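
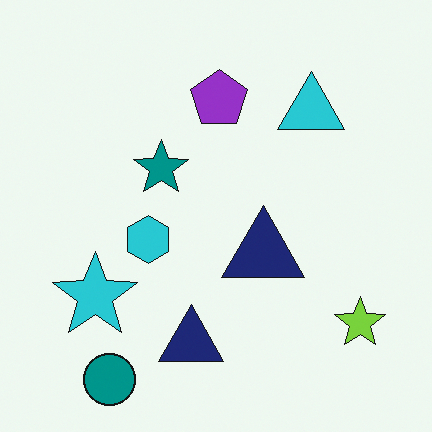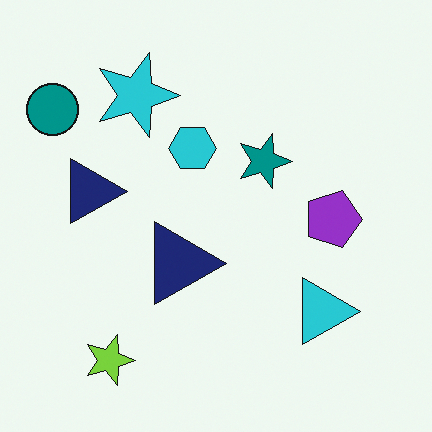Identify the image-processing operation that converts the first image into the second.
The image was rotated 90° clockwise.

The teal circle sits in the bottom-left of the first image and the top-left of the second — consistent with a whole-image 90° clockwise rotation.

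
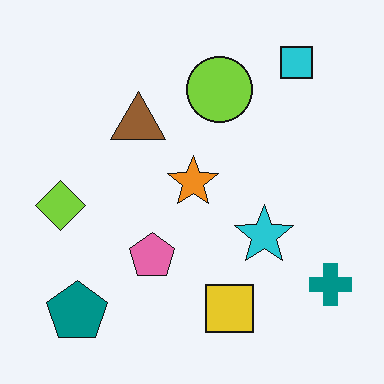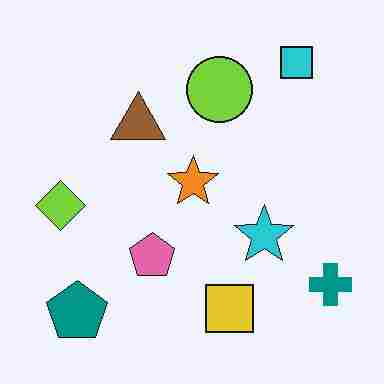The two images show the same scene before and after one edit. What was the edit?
The image was heavily JPEG-compressed with obvious blocking artifacts.

Blocky 8×8 compression artifacts appear around shape edges and the flat background shows ringing — characteristic JPEG degradation.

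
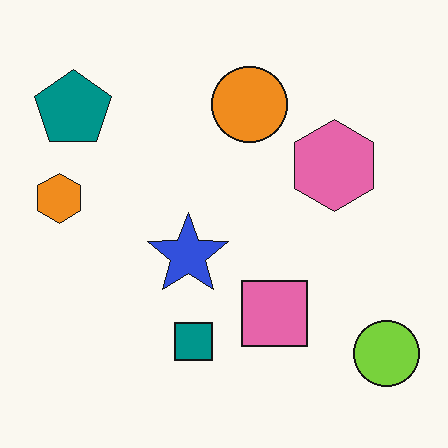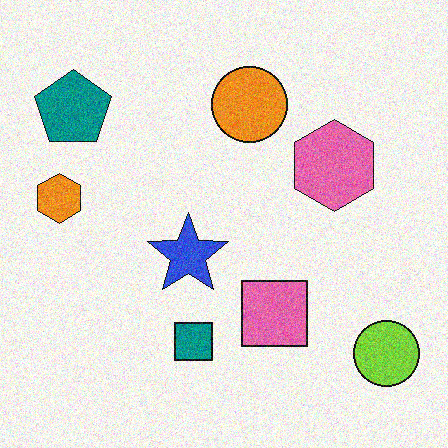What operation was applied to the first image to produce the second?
This is the original image degraded with visible gaussian noise.

Random speckle covers the whole image, including the flat background.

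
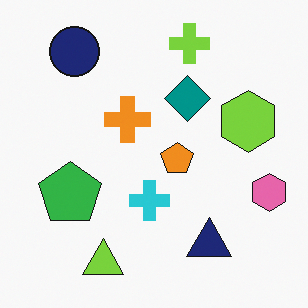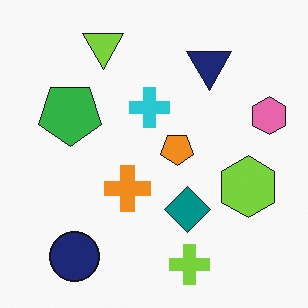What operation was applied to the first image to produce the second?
The transformation is: flipped vertically (top ↔ bottom).

The lime cross is in the top of the first image and the bottom of the second — shapes on opposite sides of the horizontal midline have swapped in a mirror flip.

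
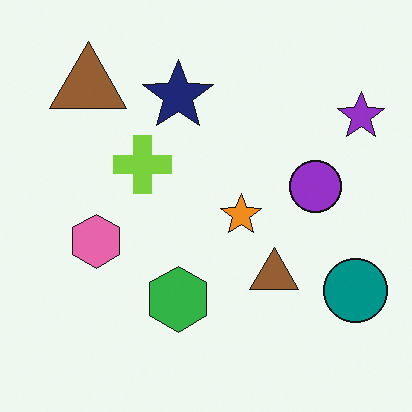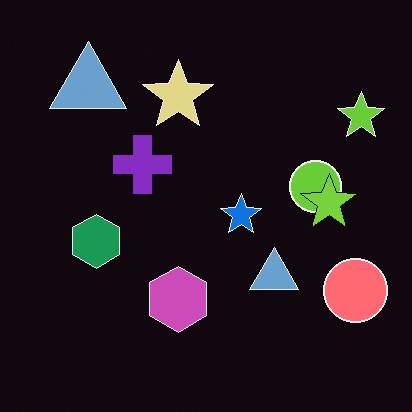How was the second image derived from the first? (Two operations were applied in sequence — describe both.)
This is the original image color-inverted (negative), then overlaid with an additional lime star.

The light background has become dark and every shape's color is its complement — a photographic negative. A lime star appears in the second image that is absent from the first.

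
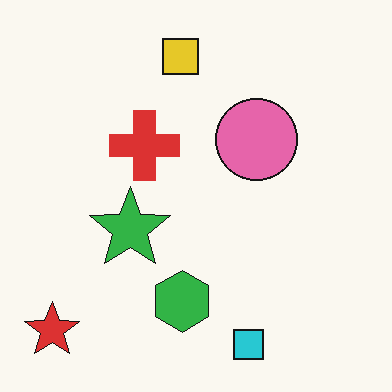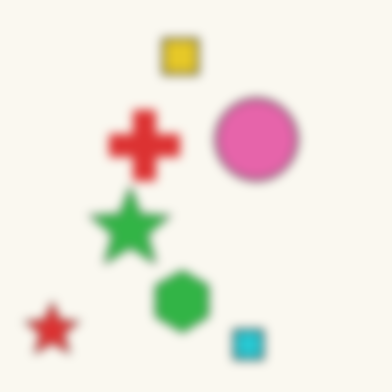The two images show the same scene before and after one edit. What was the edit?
Strongly gaussian-blurred.

Shape edges and outlines are uniformly softened across the whole image.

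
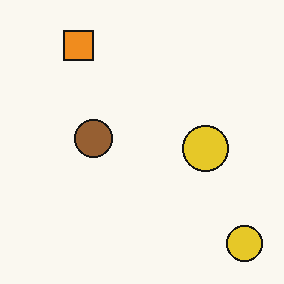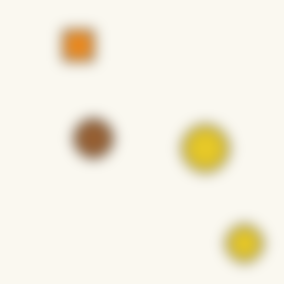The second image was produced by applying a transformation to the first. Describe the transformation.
The transformation is: heavily blurred.

Shape edges and outlines are uniformly softened across the whole image.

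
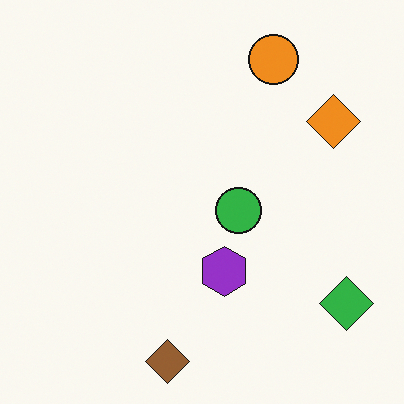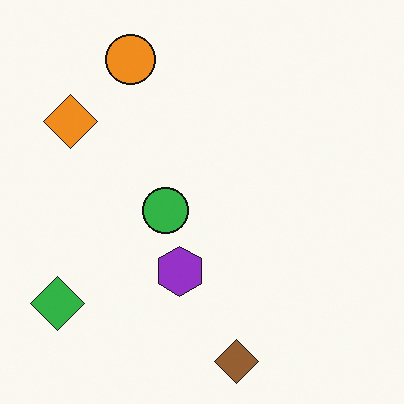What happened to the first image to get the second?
The transformation is: flipped horizontally (left ↔ right).

The green diamond is in the bottom-right of the first image and the bottom-left of the second — shapes on opposite sides of the vertical midline have swapped in a mirror flip.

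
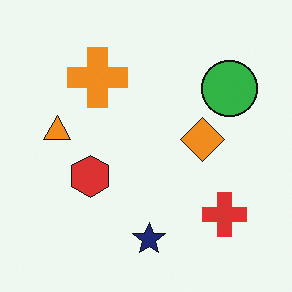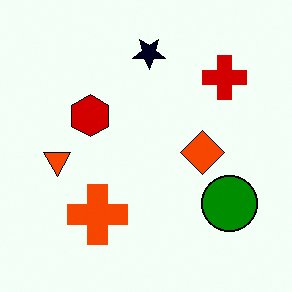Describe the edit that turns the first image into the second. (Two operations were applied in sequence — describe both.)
It was flipped vertically (top ↔ bottom), then boosted in contrast.

The navy star is in the bottom of the first image and the top of the second — shapes on opposite sides of the horizontal midline have swapped in a mirror flip. Tones are pushed away from mid-grey across the whole image — a global contrast change.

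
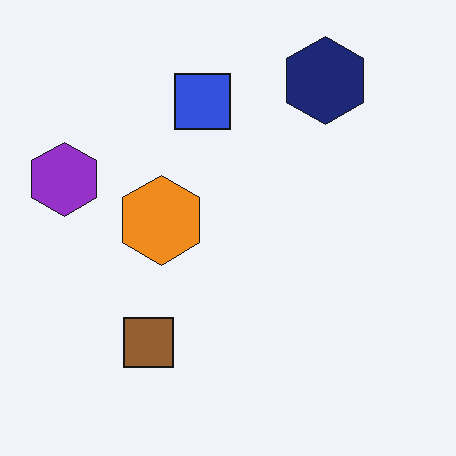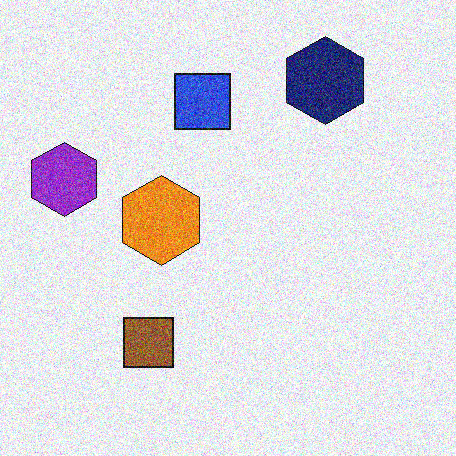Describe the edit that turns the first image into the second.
This is the original image degraded with strong gaussian noise.

Random speckle covers the whole image, including the flat background.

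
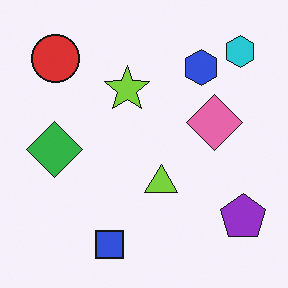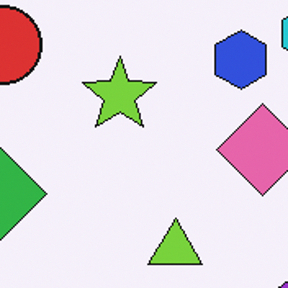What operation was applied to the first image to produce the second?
The second image is the first cropped tightly and scaled back up.

The visible shapes are larger and the field of view is narrower; shapes near the original edges may be partly or wholly outside the frame — a crop-and-rescale.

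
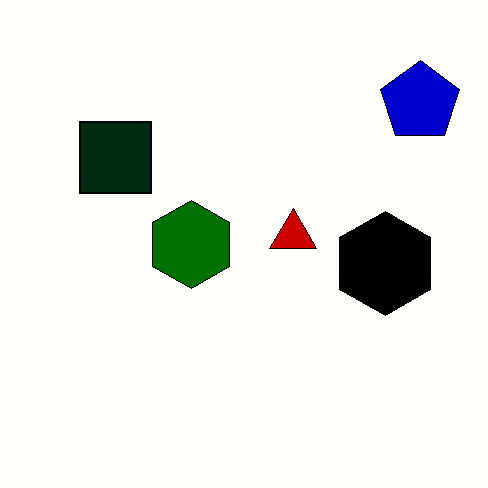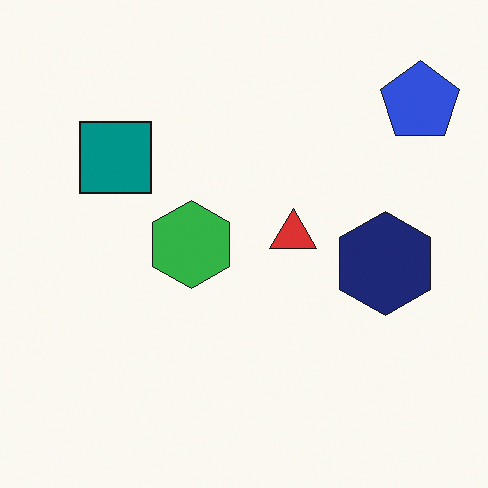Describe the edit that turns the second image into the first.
The image was given much higher contrast.

Tones are pushed away from mid-grey across the whole image — a global contrast change.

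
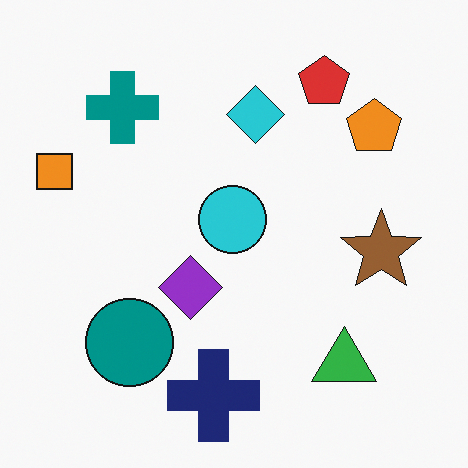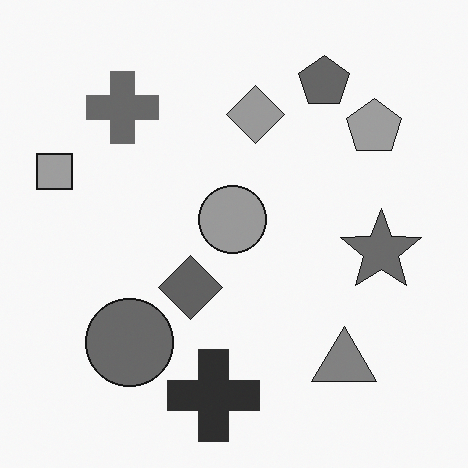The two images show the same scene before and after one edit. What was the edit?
The image was converted to grayscale.

All color is removed — every shape is now a shade of grey.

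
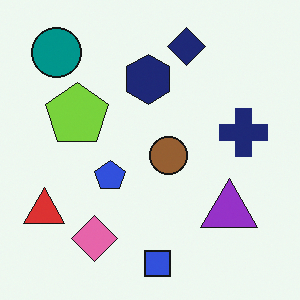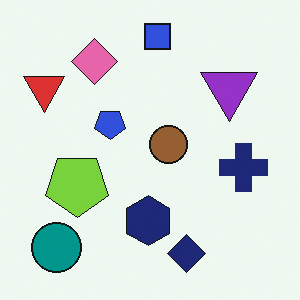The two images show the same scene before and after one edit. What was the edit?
The image was flipped vertically (top ↔ bottom).

The blue square is in the bottom of the first image and the top of the second — shapes on opposite sides of the horizontal midline have swapped in a mirror flip.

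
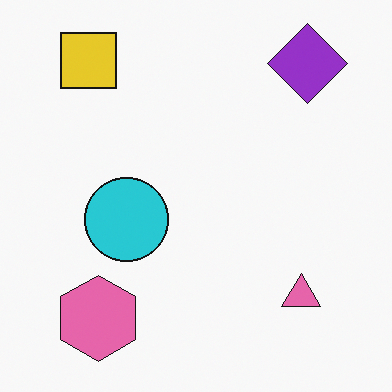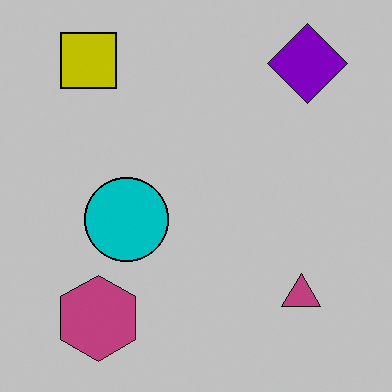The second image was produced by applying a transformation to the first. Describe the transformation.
The transformation is: aggressively posterized.

Each flat color has snapped to a coarser quantized level — most visibly, the near-white background has dropped to a flat grey.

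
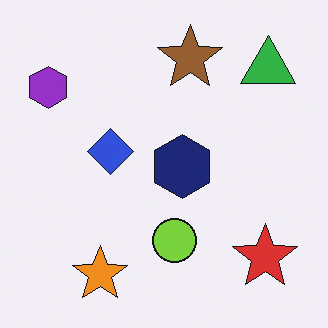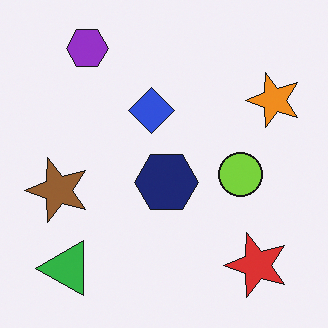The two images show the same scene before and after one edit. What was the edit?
It was transposed (reflected across the top-left ↔ bottom-right diagonal).

Shapes have swapped their row and column positions — what was in the top-right is now in the bottom-left — a diagonal reflection.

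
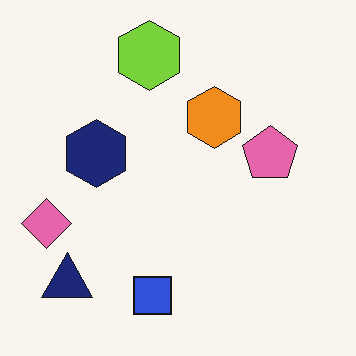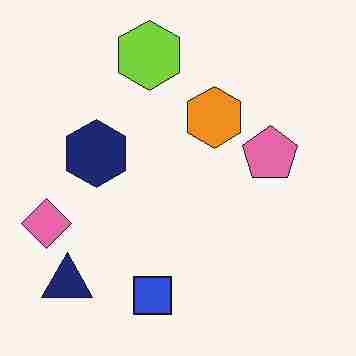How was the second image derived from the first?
It was heavily JPEG-compressed with obvious blocking artifacts.

Blocky 8×8 compression artifacts appear around shape edges and the flat background shows ringing — characteristic JPEG degradation.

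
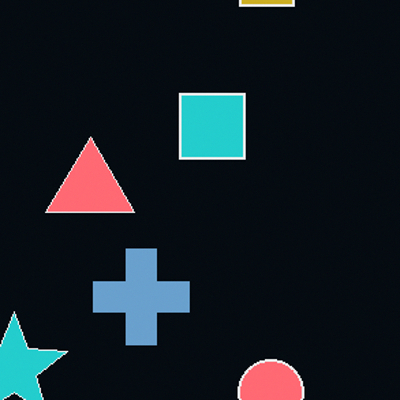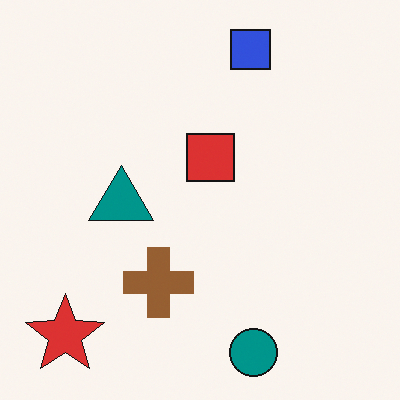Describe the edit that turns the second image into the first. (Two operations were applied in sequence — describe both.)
The transformation is: color-inverted (negative), then cropped to a modestly smaller region and rescaled.

The light background has become dark and every shape's color is its complement — a photographic negative. The visible shapes are larger and the field of view is narrower; shapes near the original edges may be partly or wholly outside the frame — a crop-and-rescale.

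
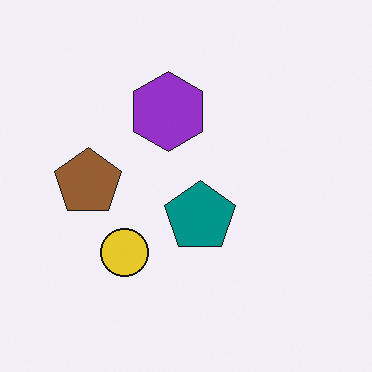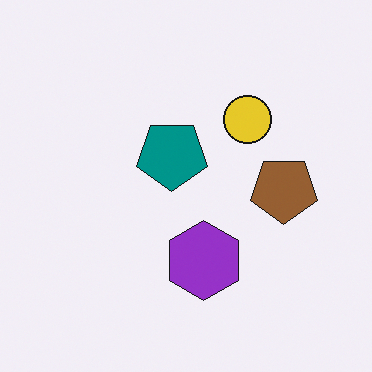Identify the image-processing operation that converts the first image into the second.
It was rotated 180°.

The brown pentagon sits in the left of the first image and the right of the second — consistent with a whole-image 180° rotation.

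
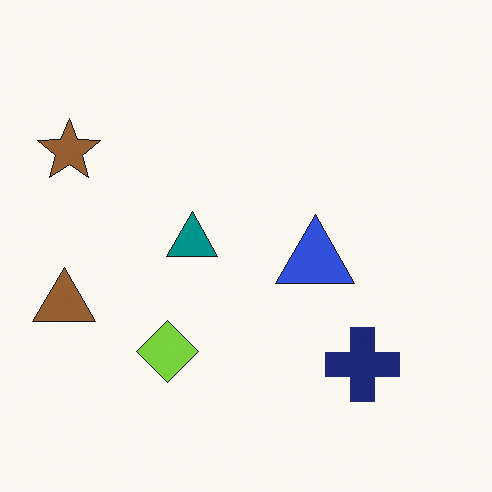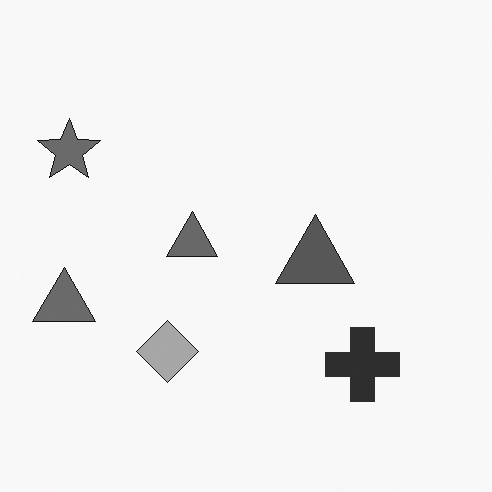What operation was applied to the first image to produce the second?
The image was converted to grayscale.

All color is removed — every shape is now a shade of grey.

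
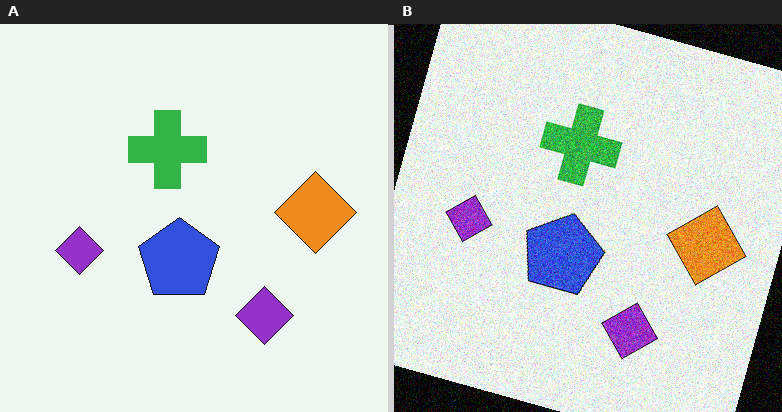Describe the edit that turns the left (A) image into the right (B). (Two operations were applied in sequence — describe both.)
The image was rotated clockwise by a clearly visible amount, then degraded with moderate additive noise.

Every shape is tilted by the same angle and the image corners show triangular fill wedges — a whole-image rotation by a non-right angle. Random speckle covers the whole image, including the flat background.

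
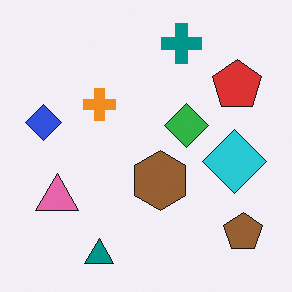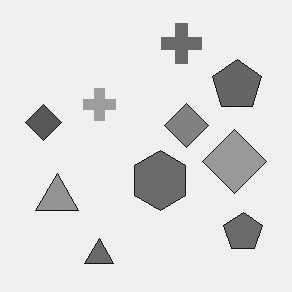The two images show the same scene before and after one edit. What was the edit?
The transformation is: converted to grayscale.

All color is removed — every shape is now a shade of grey.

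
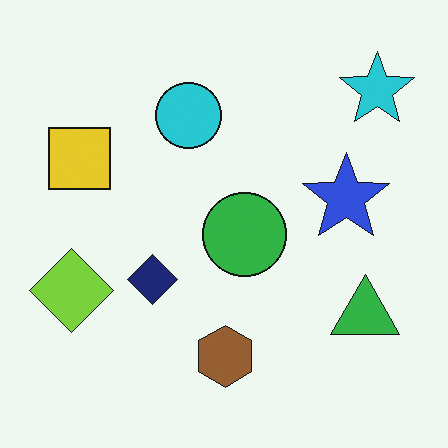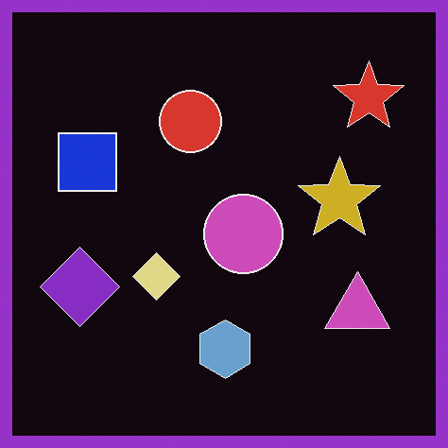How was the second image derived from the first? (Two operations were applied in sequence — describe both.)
The transformation is: color-inverted (negative), then framed with a purple border.

The light background has become dark and every shape's color is its complement — a photographic negative. A solid purple frame runs around the edge of the second image, with the content slightly shrunk inside it.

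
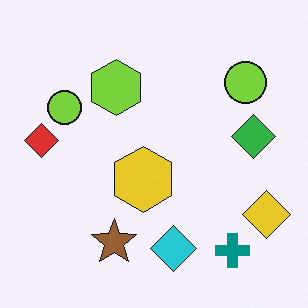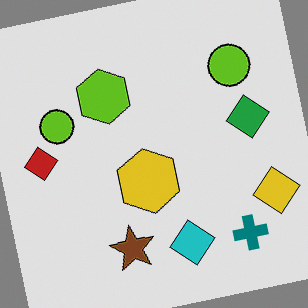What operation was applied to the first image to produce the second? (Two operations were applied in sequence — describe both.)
Rotated counter-clockwise by a slight angle, then moderately posterized.

Every shape is tilted by the same angle and the image corners show triangular fill wedges — a whole-image rotation by a non-right angle. Each flat color has snapped to a coarser quantized level — most visibly, the near-white background has dropped to a flat grey.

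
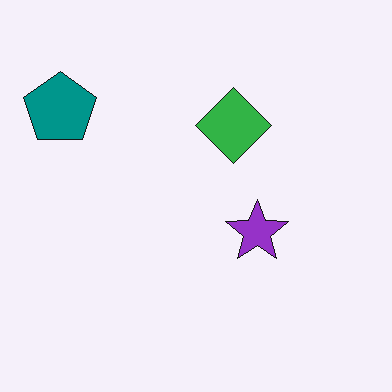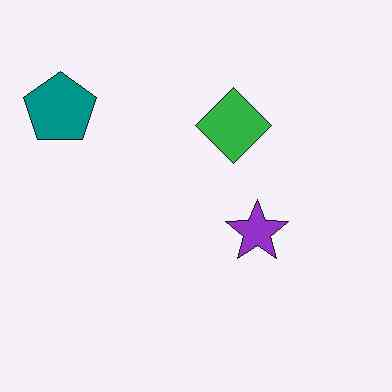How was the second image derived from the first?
It was given moderate JPEG compression.

Blocky 8×8 compression artifacts appear around shape edges and the flat background shows ringing — characteristic JPEG degradation.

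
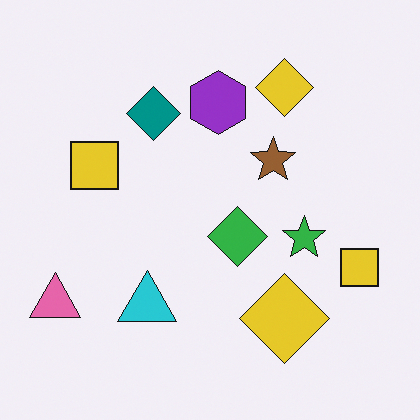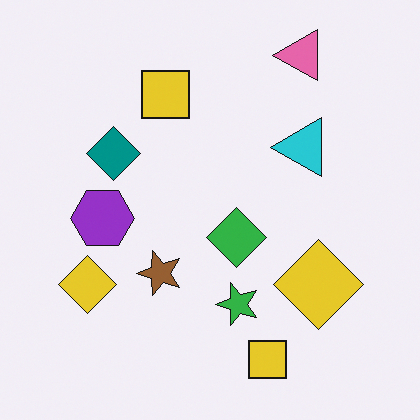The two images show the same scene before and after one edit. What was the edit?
Transposed (reflected across the top-left ↔ bottom-right diagonal).

Shapes have swapped their row and column positions — what was in the top-right is now in the bottom-left — a diagonal reflection.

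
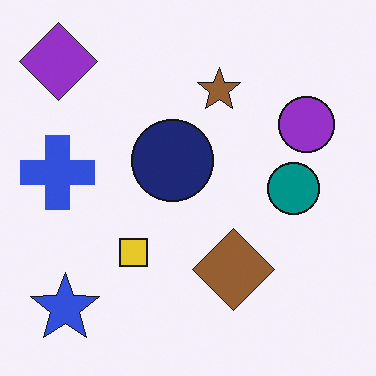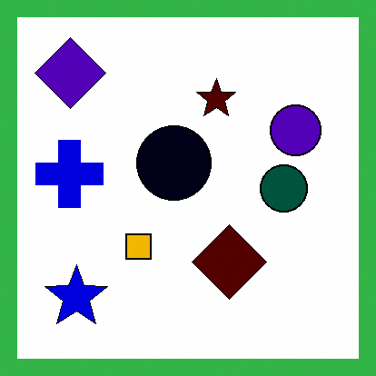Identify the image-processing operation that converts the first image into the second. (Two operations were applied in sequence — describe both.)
Given much higher contrast, then framed with a green border.

Tones are pushed away from mid-grey across the whole image — a global contrast change. A solid green frame runs around the edge of the second image, with the content slightly shrunk inside it.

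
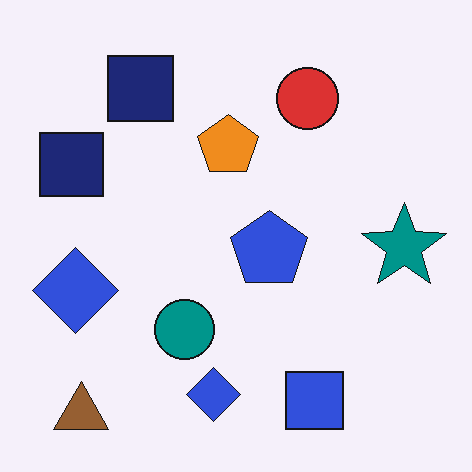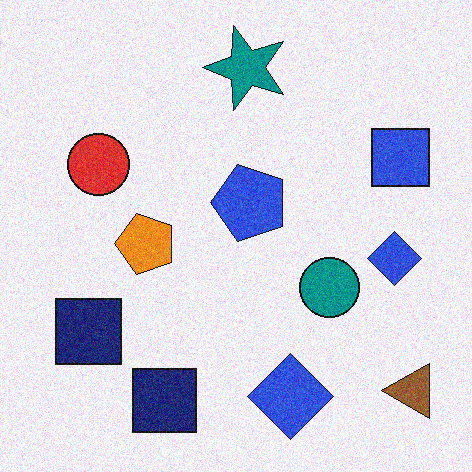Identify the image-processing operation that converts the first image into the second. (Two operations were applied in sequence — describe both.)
The transformation is: degraded with visible gaussian noise, then rotated 90° counter-clockwise.

Random speckle covers the whole image, including the flat background. The brown triangle sits in the bottom-left of the first image and the bottom-right of the second — consistent with a whole-image 90° counter-clockwise rotation.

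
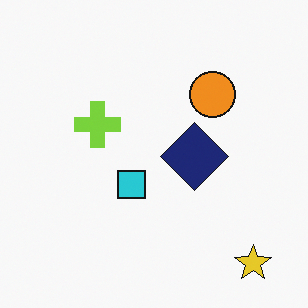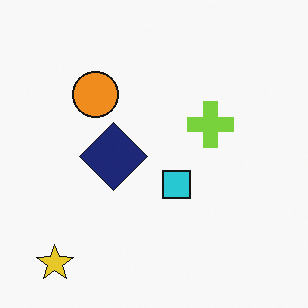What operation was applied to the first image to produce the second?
Flipped horizontally (left ↔ right).

The yellow star is in the bottom-right of the first image and the bottom-left of the second — shapes on opposite sides of the vertical midline have swapped in a mirror flip.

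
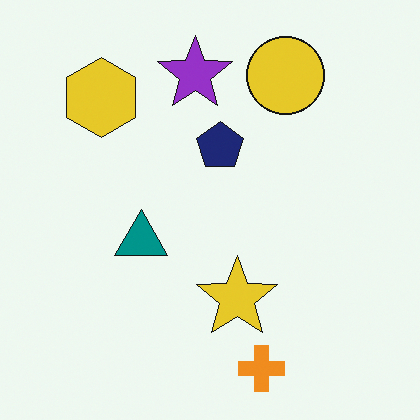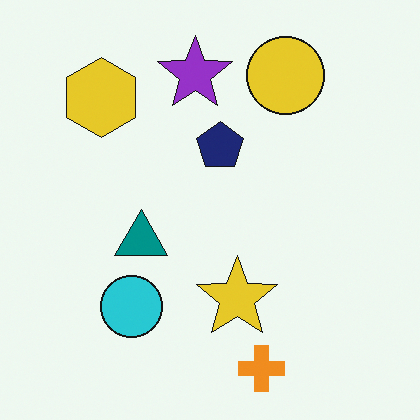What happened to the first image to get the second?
It was overlaid with an additional cyan circle.

A cyan circle appears in the second image that is absent from the first.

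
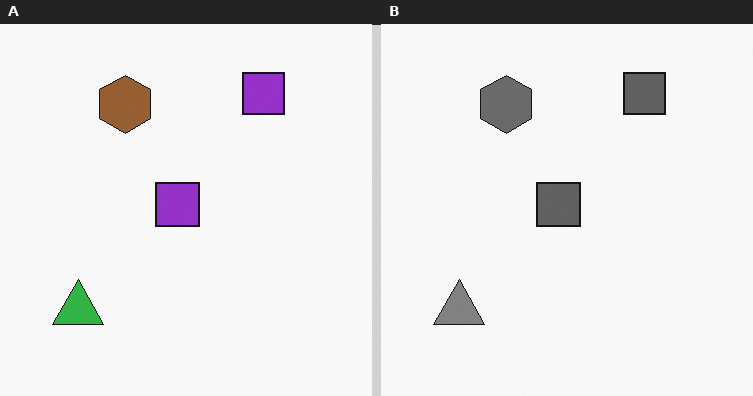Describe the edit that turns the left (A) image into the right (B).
This is the original image converted to grayscale.

All color is removed — every shape is now a shade of grey.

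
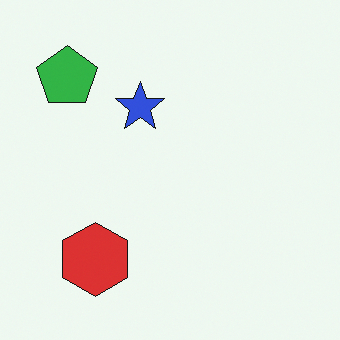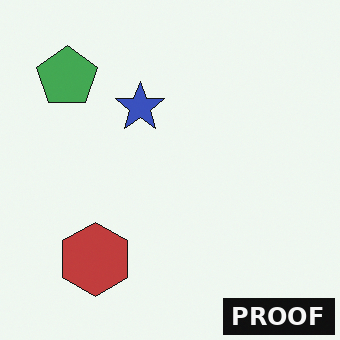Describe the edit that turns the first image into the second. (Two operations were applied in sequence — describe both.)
It was slightly desaturated, then watermarked with the text "PROOF" in the lower-right corner.

All colors are more muted and greyish — a global saturation change. A dark label reading "PROOF" appears in the lower-right corner.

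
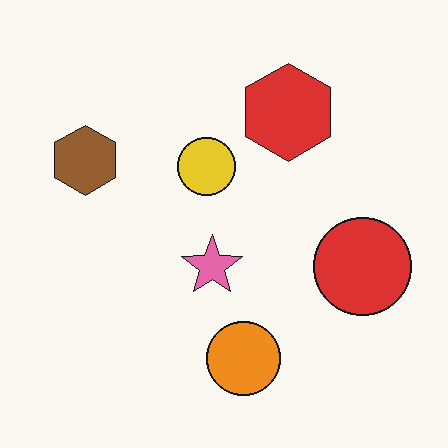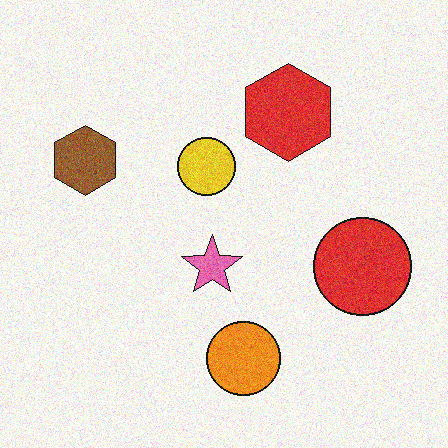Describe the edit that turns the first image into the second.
Degraded with visible gaussian noise.

Random speckle covers the whole image, including the flat background.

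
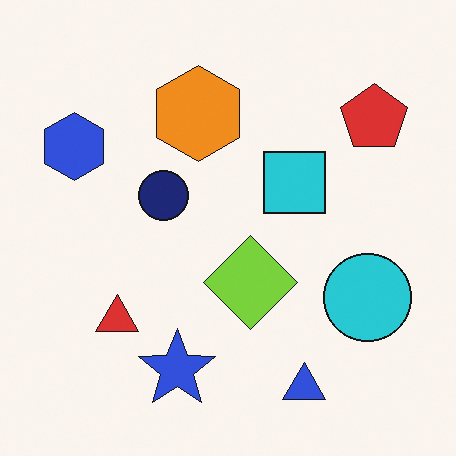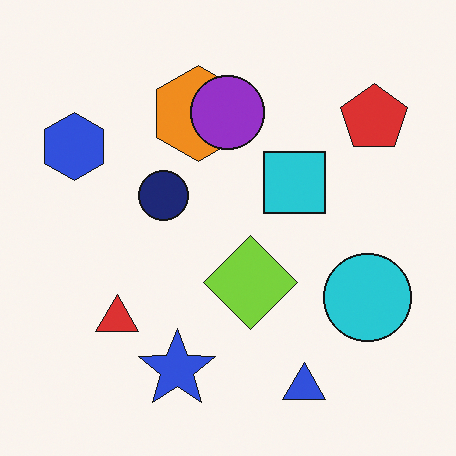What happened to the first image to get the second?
This is the original image overlaid with an additional purple circle.

A purple circle appears in the second image that is absent from the first.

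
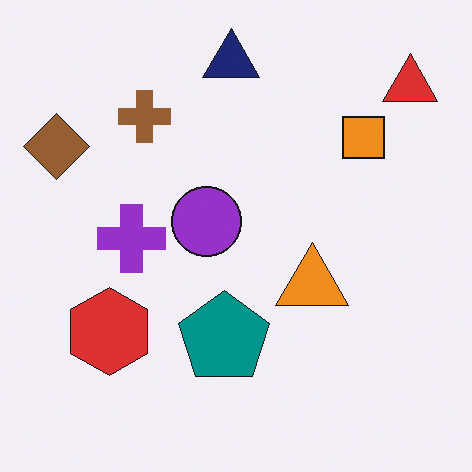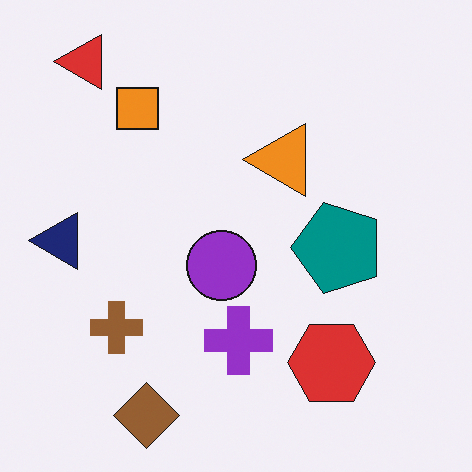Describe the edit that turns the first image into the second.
The second image is the first rotated 90° counter-clockwise.

The red triangle sits in the top-right of the first image and the top-left of the second — consistent with a whole-image 90° counter-clockwise rotation.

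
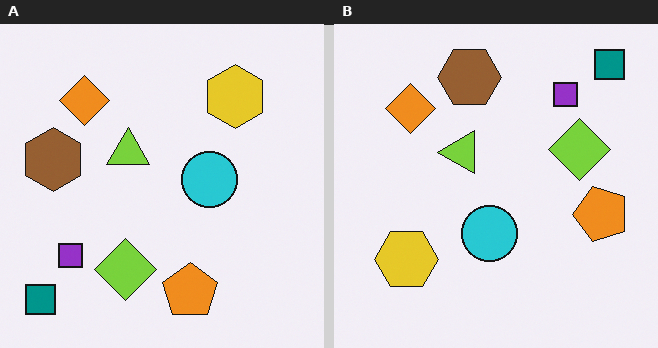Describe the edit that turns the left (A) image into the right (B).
It was transposed (reflected across the top-left ↔ bottom-right diagonal).

Shapes have swapped their row and column positions — what was in the top-right is now in the bottom-left — a diagonal reflection.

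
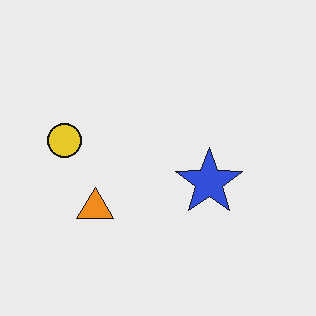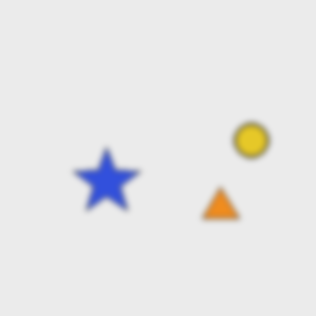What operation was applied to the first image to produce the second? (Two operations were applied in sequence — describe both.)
It was moderately blurred, then flipped horizontally (left ↔ right).

Shape edges and outlines are uniformly softened across the whole image. The yellow circle is in the left of the first image and the right of the second — shapes on opposite sides of the vertical midline have swapped in a mirror flip.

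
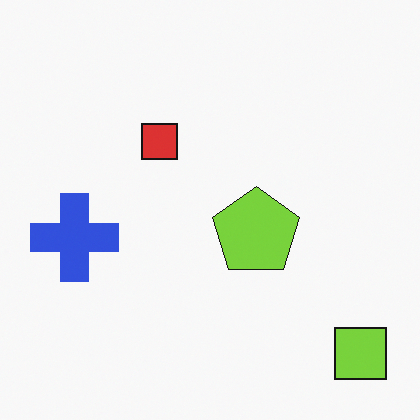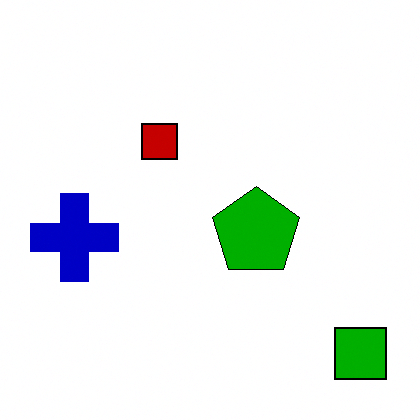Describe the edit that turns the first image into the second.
Boosted in contrast.

Tones are pushed away from mid-grey across the whole image — a global contrast change.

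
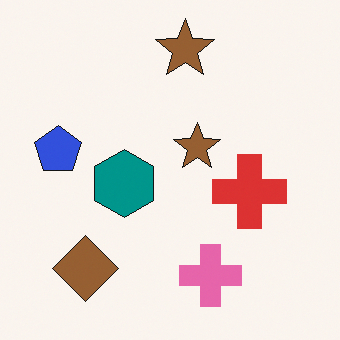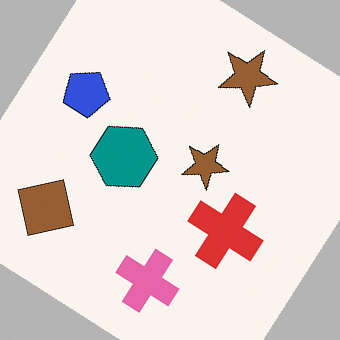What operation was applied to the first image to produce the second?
The second image is the first rotated clockwise by a large amount — several tens of degrees.

Every shape is tilted by the same angle and the image corners show triangular fill wedges — a whole-image rotation by a non-right angle.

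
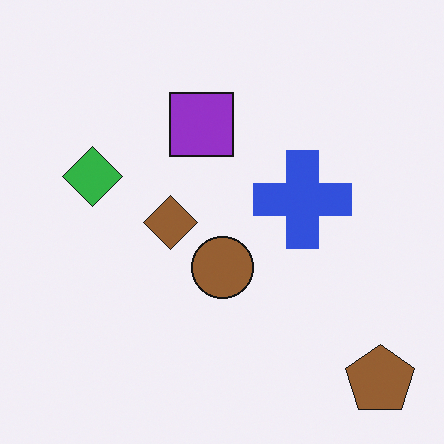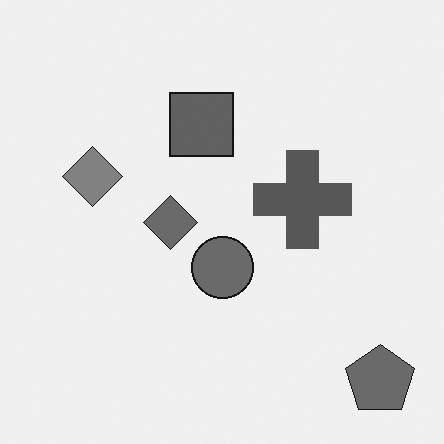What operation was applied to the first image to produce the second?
Converted to grayscale.

All color is removed — every shape is now a shade of grey.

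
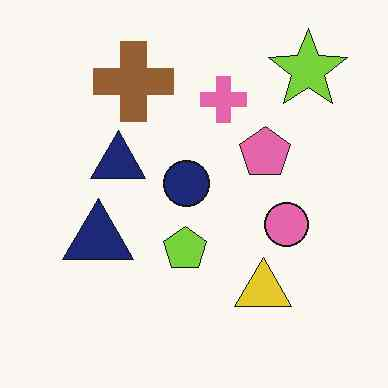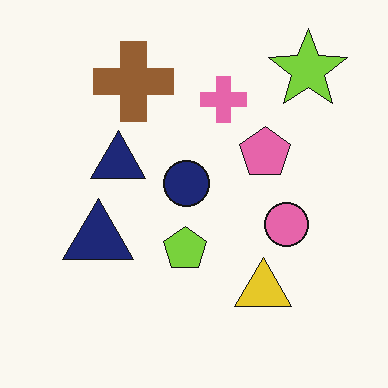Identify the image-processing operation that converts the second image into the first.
The transformation is: given moderate JPEG compression.

Blocky 8×8 compression artifacts appear around shape edges and the flat background shows ringing — characteristic JPEG degradation.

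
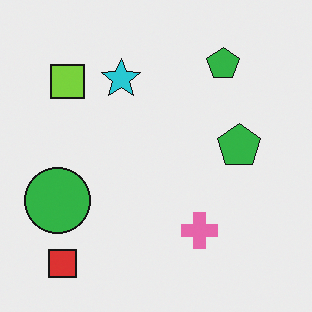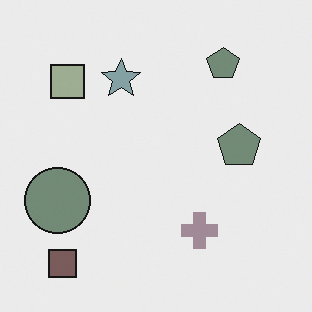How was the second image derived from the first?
The second image is the first made much more muted (saturation change).

All colors are more muted and greyish — a global saturation change.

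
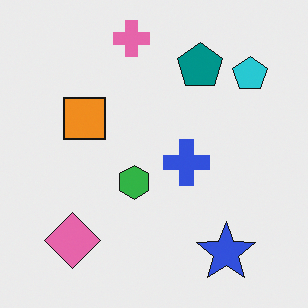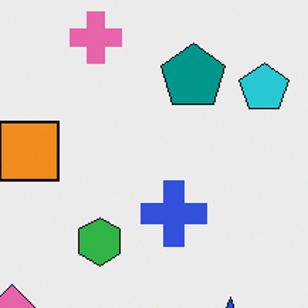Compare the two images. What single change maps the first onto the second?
The second image is the first cropped to a modestly smaller region and rescaled.

The visible shapes are larger and the field of view is narrower; shapes near the original edges may be partly or wholly outside the frame — a crop-and-rescale.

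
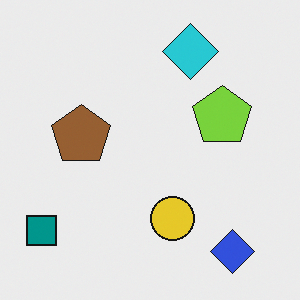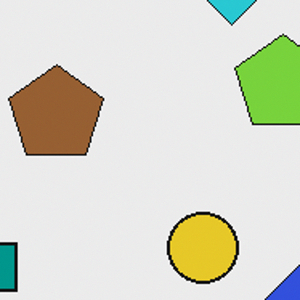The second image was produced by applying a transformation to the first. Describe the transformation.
The transformation is: cropped slightly and scaled back up.

The visible shapes are larger and the field of view is narrower; shapes near the original edges may be partly or wholly outside the frame — a crop-and-rescale.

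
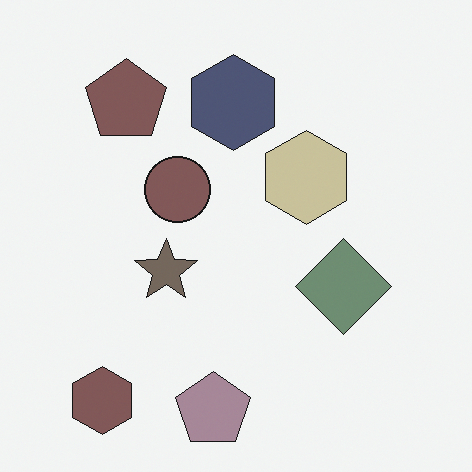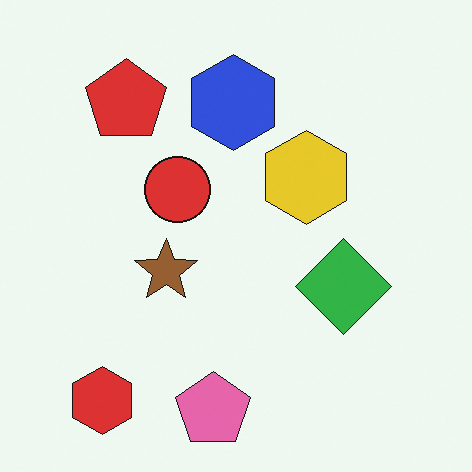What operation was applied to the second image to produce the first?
This is the original image heavily desaturated.

All colors are more muted and greyish — a global saturation change.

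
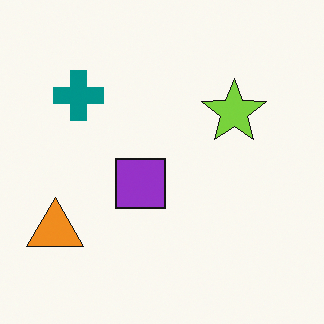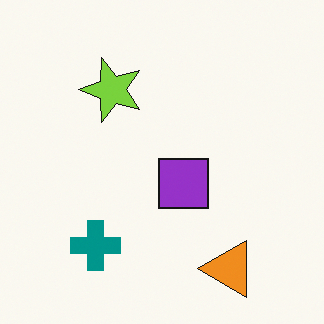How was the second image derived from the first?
Rotated 90° counter-clockwise.

The orange triangle sits in the bottom-left of the first image and the bottom-right of the second — consistent with a whole-image 90° counter-clockwise rotation.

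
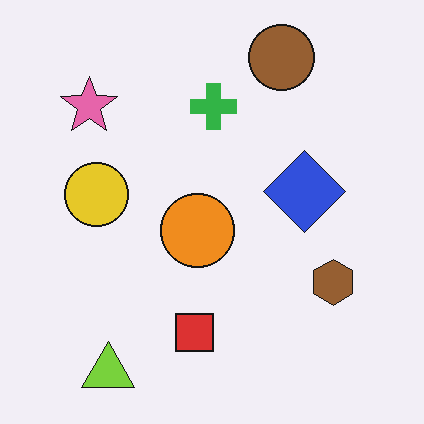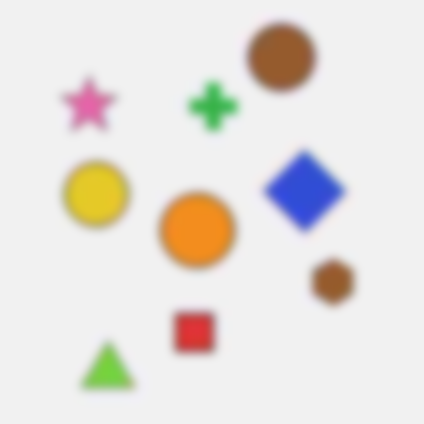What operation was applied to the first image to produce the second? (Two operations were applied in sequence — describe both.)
This is the original image degraded with heavy JPEG compression, then noticeably gaussian-blurred.

Blocky 8×8 compression artifacts appear around shape edges and the flat background shows ringing — characteristic JPEG degradation. Shape edges and outlines are uniformly softened across the whole image.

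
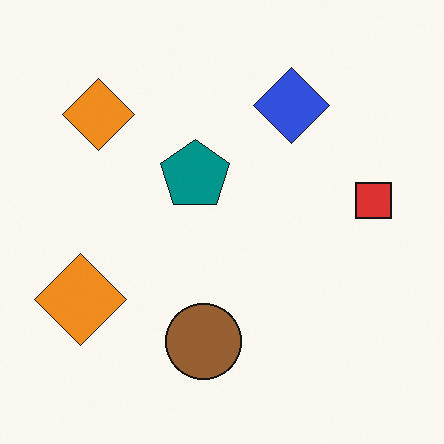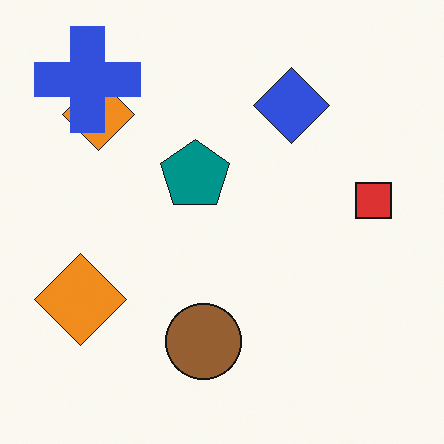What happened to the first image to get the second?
It was overlaid with an additional blue cross.

A blue cross appears in the second image that is absent from the first.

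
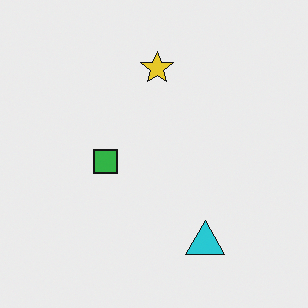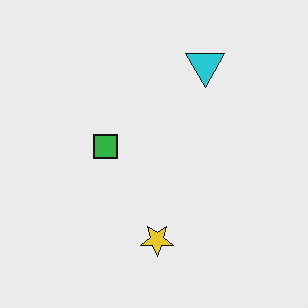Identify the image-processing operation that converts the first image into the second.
Flipped vertically (top ↔ bottom).

The cyan triangle is in the bottom of the first image and the top of the second — shapes on opposite sides of the horizontal midline have swapped in a mirror flip.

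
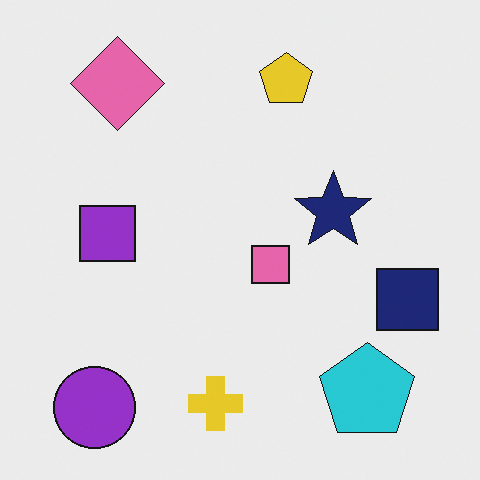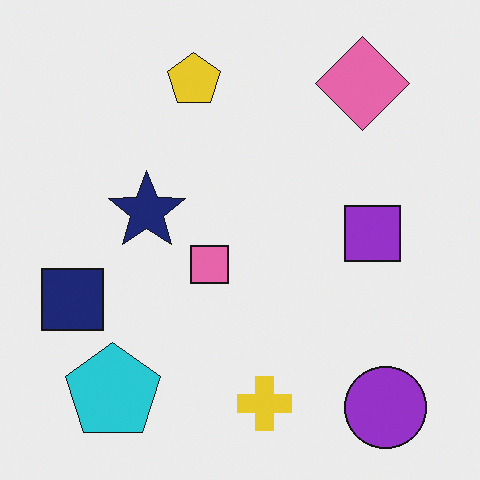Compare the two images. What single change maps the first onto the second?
Flipped horizontally (left ↔ right).

The navy square is in the right of the first image and the left of the second — shapes on opposite sides of the vertical midline have swapped in a mirror flip.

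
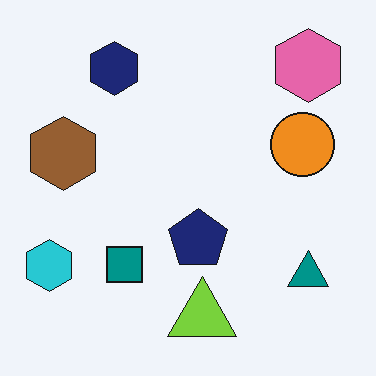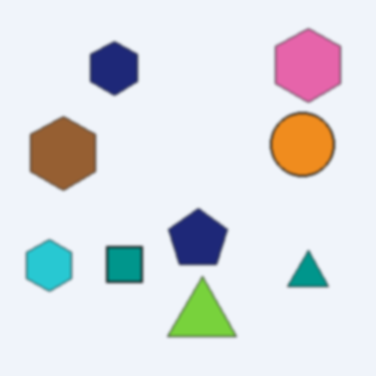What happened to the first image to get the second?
Slightly softened.

Shape edges and outlines are uniformly softened across the whole image.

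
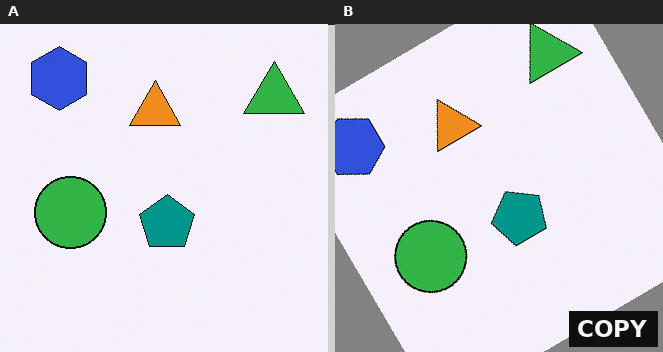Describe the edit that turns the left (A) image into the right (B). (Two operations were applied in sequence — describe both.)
This is the original image rotated counter-clockwise by a large amount — several tens of degrees, then watermarked with the text "COPY" in the lower-right corner.

Every shape is tilted by the same angle and the image corners show triangular fill wedges — a whole-image rotation by a non-right angle. A dark label reading "COPY" appears in the lower-right corner.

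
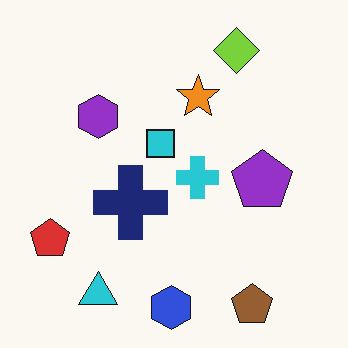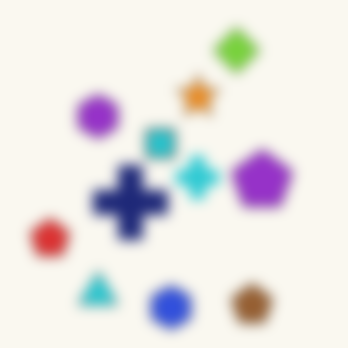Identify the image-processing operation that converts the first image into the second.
The second image is the first strongly gaussian-blurred.

Shape edges and outlines are uniformly softened across the whole image.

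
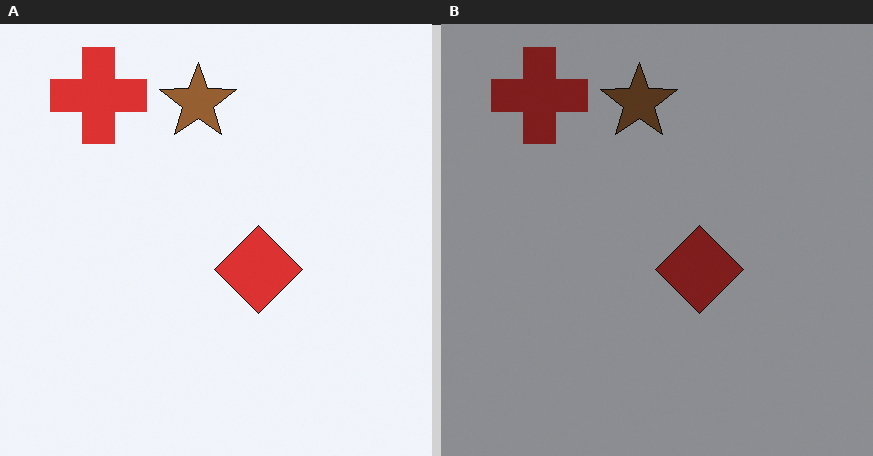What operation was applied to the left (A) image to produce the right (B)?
This is the original image noticeably darkened.

Every pixel — background and shapes alike — is uniformly darkened.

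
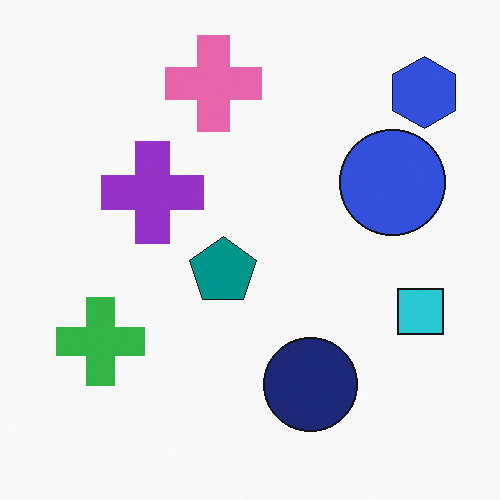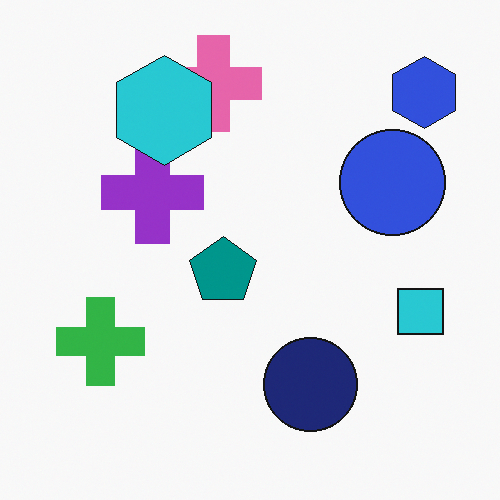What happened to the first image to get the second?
Overlaid with an additional cyan hexagon.

A cyan hexagon appears in the second image that is absent from the first.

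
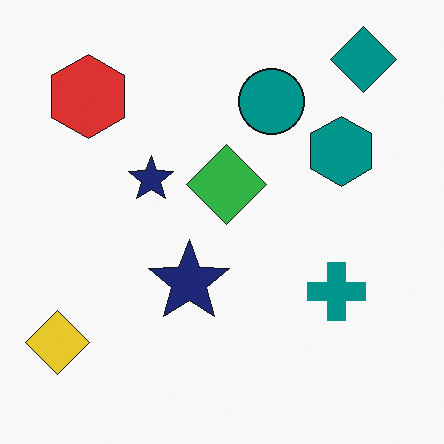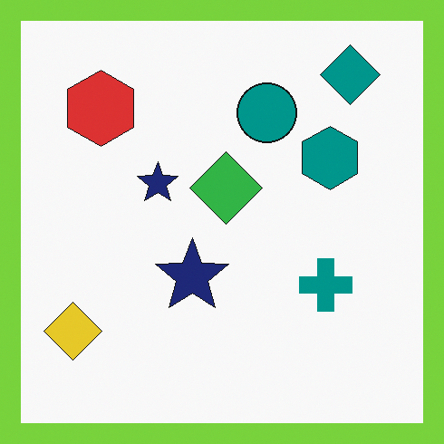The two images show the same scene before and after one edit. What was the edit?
It was framed with a lime border.

A solid lime frame runs around the edge of the second image, with the content slightly shrunk inside it.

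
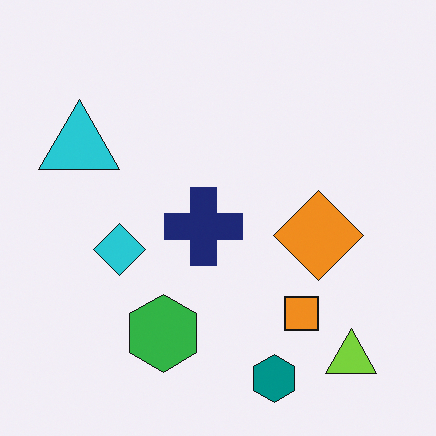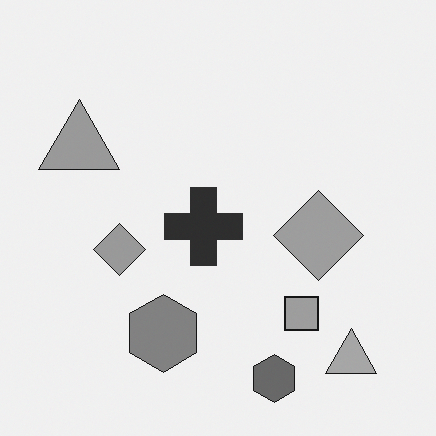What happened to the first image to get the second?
The second image is the first converted to grayscale.

All color is removed — every shape is now a shade of grey.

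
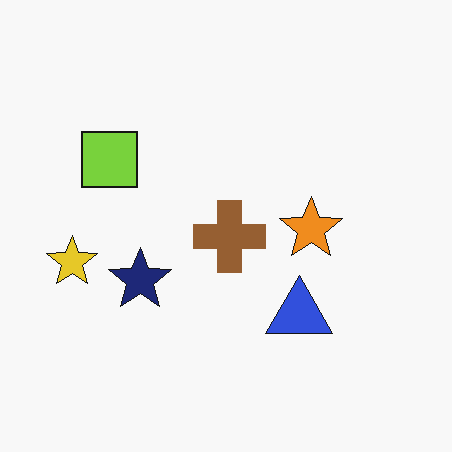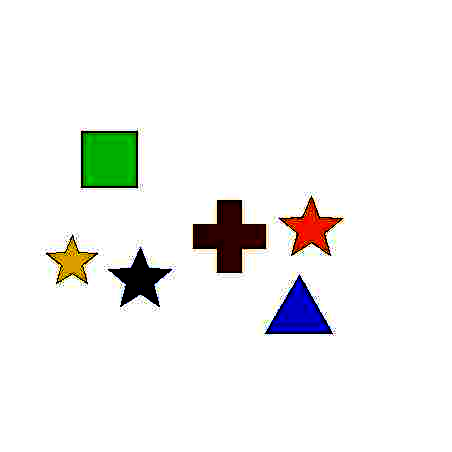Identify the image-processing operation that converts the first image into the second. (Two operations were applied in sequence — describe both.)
The transformation is: degraded with heavy JPEG compression, then given much higher contrast.

Blocky 8×8 compression artifacts appear around shape edges and the flat background shows ringing — characteristic JPEG degradation. Tones are pushed away from mid-grey across the whole image — a global contrast change.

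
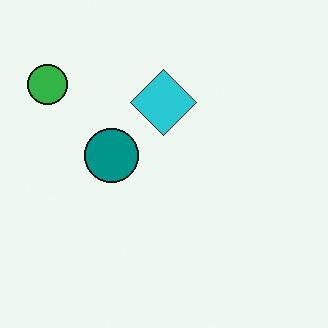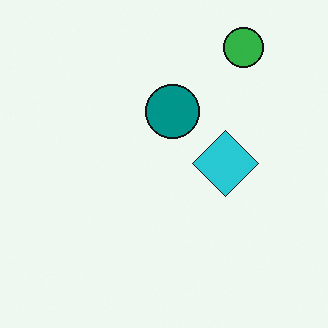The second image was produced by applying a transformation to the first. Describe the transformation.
This is the original image rotated 90° clockwise.

The green circle sits in the top-left of the first image and the top-right of the second — consistent with a whole-image 90° clockwise rotation.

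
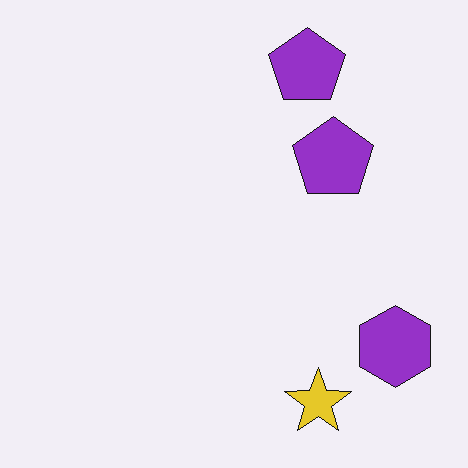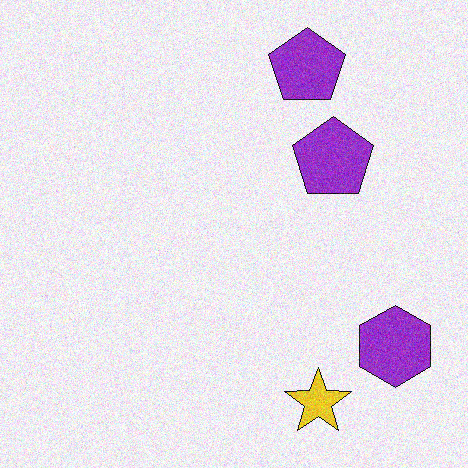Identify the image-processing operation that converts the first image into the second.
This is the original image degraded with moderate additive noise.

Random speckle covers the whole image, including the flat background.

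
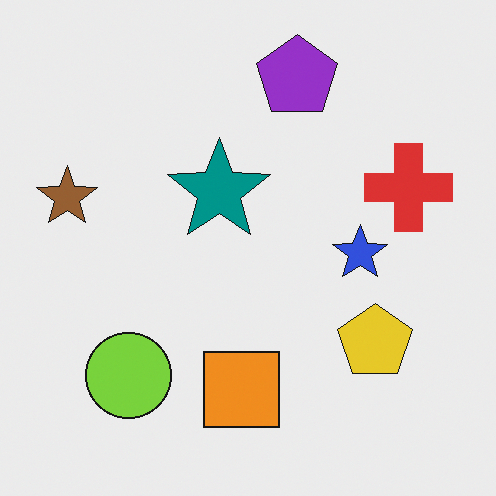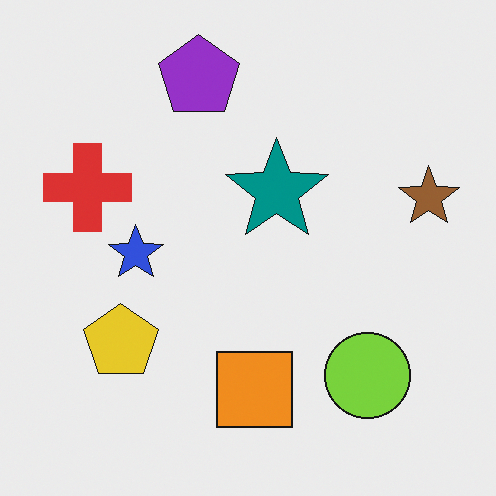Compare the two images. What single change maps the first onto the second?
It was flipped horizontally (left ↔ right).

The brown star is in the left of the first image and the right of the second — shapes on opposite sides of the vertical midline have swapped in a mirror flip.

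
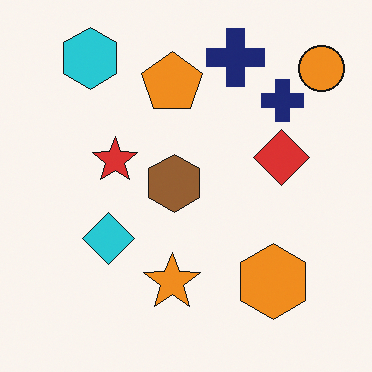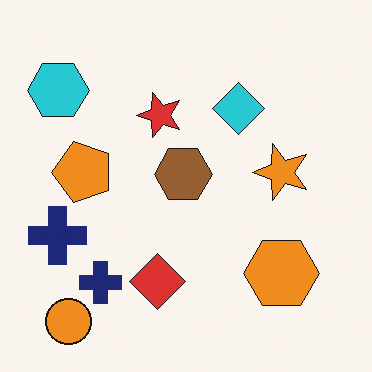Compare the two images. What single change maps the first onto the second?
This is the original image transposed (reflected across the top-left ↔ bottom-right diagonal).

Shapes have swapped their row and column positions — what was in the top-right is now in the bottom-left — a diagonal reflection.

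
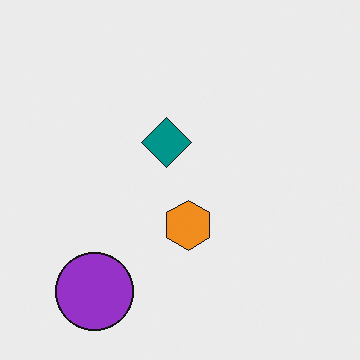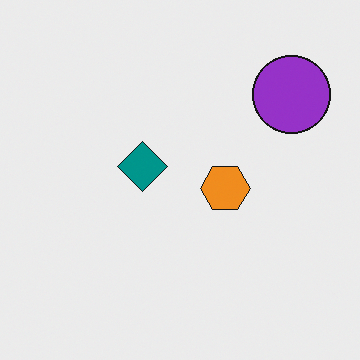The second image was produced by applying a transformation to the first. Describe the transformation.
The transformation is: transposed (reflected across the top-left ↔ bottom-right diagonal).

Shapes have swapped their row and column positions — what was in the top-right is now in the bottom-left — a diagonal reflection.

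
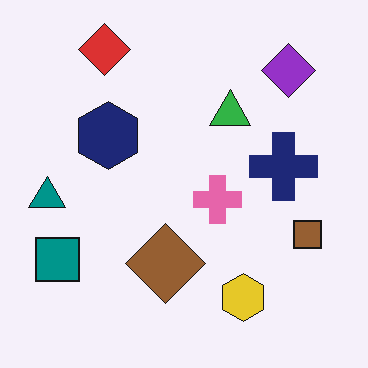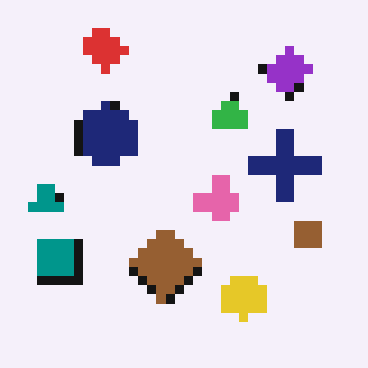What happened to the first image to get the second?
The transformation is: heavily pixelated into large blocks.

Shapes are reduced to large square blocks; fine edges and outlines are lost — a downscale-then-upscale (mosaic) effect.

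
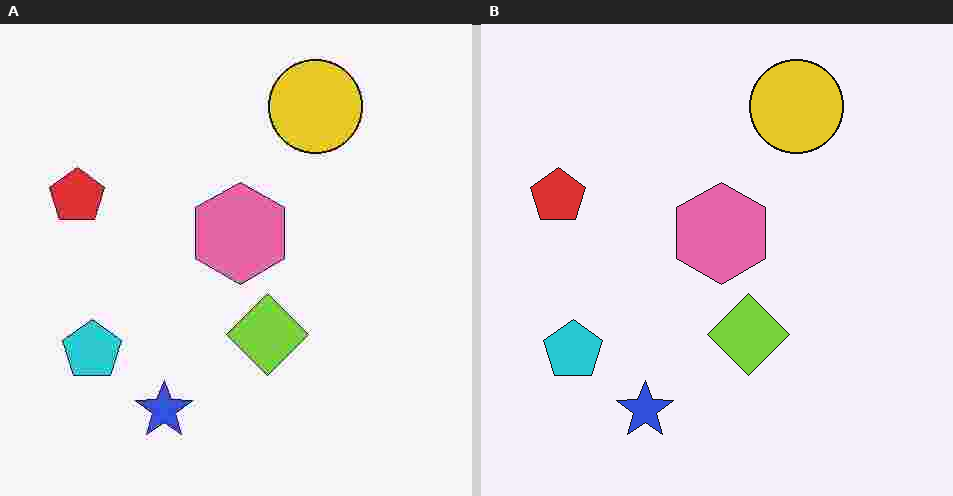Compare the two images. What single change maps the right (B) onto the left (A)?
The transformation is: heavily JPEG-compressed with obvious blocking artifacts.

Blocky 8×8 compression artifacts appear around shape edges and the flat background shows ringing — characteristic JPEG degradation.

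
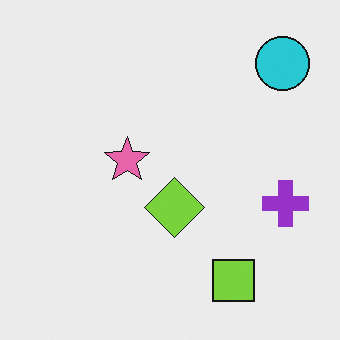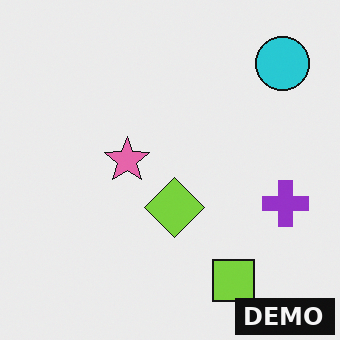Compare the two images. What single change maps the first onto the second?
It was watermarked with the text "DEMO" in the lower-right corner.

A dark label reading "DEMO" appears in the lower-right corner.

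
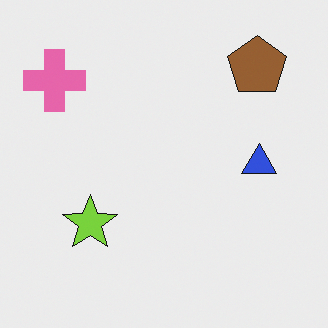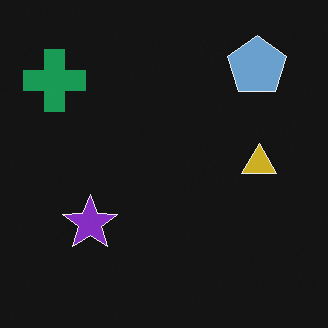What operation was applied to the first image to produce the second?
Color-inverted (negative).

The light background has become dark and every shape's color is its complement — a photographic negative.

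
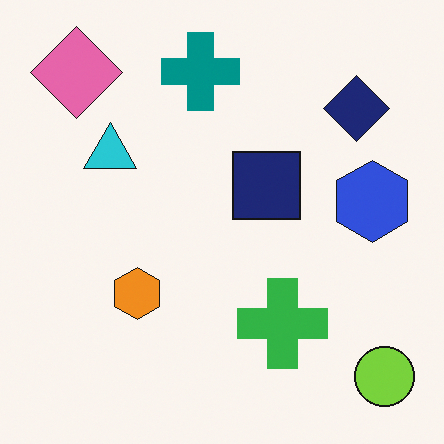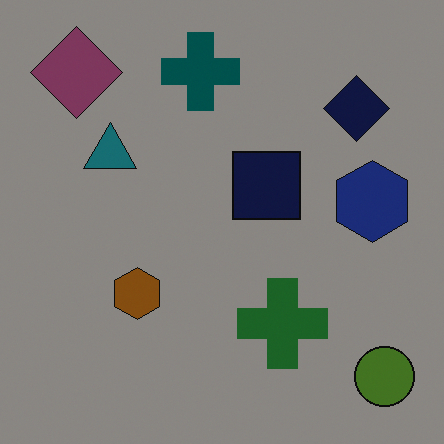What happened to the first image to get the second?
The transformation is: noticeably darkened.

Every pixel — background and shapes alike — is uniformly darkened.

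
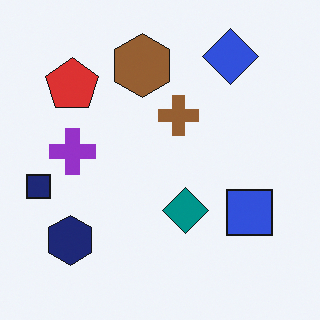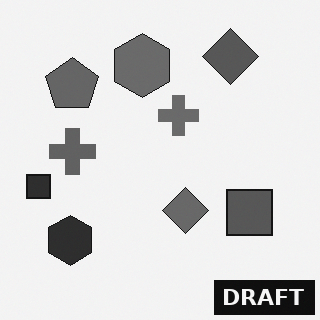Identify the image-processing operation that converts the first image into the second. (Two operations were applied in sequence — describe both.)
The transformation is: converted to grayscale, then watermarked with the text "DRAFT" in the lower-right corner.

All color is removed — every shape is now a shade of grey. A dark label reading "DRAFT" appears in the lower-right corner.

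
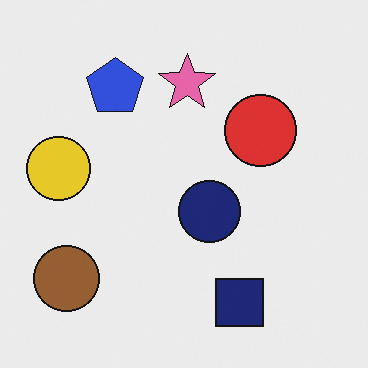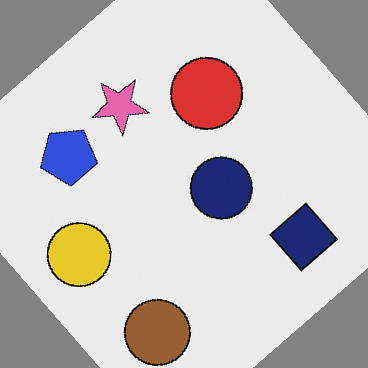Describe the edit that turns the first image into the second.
It was rotated counter-clockwise by a large amount — several tens of degrees.

Every shape is tilted by the same angle and the image corners show triangular fill wedges — a whole-image rotation by a non-right angle.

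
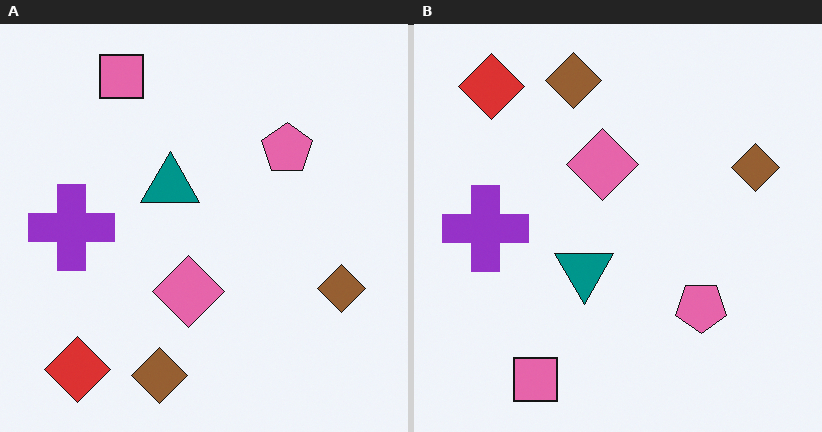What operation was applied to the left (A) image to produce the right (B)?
The image was flipped vertically (top ↔ bottom).

The pink square is in the top-left of the left (A) image and the bottom-left of the right (B) — shapes on opposite sides of the horizontal midline have swapped in a mirror flip.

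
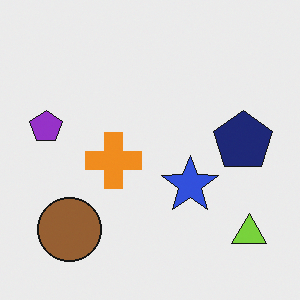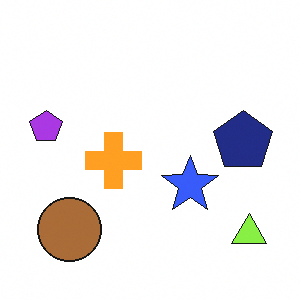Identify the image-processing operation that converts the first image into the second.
The transformation is: slightly brightened.

Every pixel — background and shapes alike — is uniformly brightened.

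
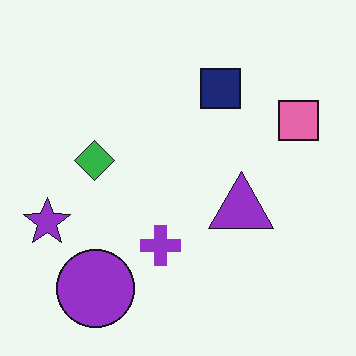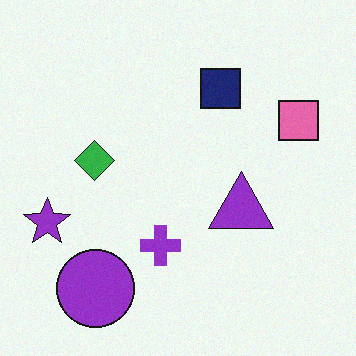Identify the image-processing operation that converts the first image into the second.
The image was degraded with light additive noise.

Random speckle covers the whole image, including the flat background.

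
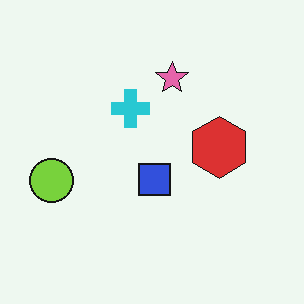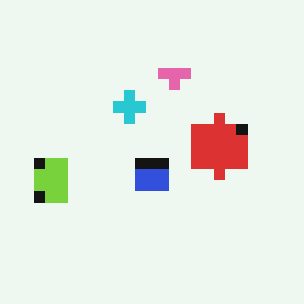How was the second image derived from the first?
Coarsely pixelated.

Shapes are reduced to large square blocks; fine edges and outlines are lost — a downscale-then-upscale (mosaic) effect.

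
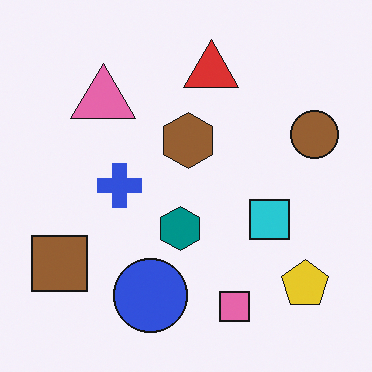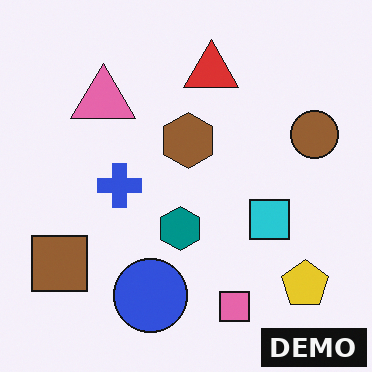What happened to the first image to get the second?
The second image is the first watermarked with the text "DEMO" in the lower-right corner.

A dark label reading "DEMO" appears in the lower-right corner.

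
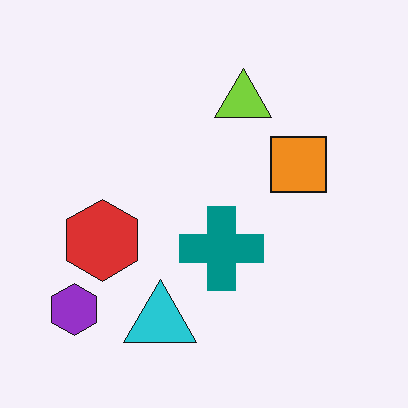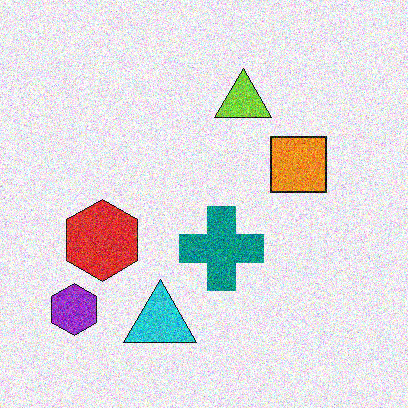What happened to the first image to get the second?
It was degraded with strong gaussian noise.

Random speckle covers the whole image, including the flat background.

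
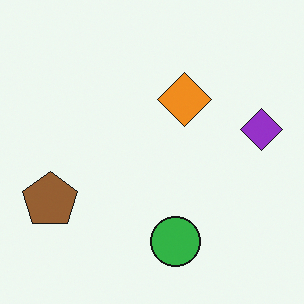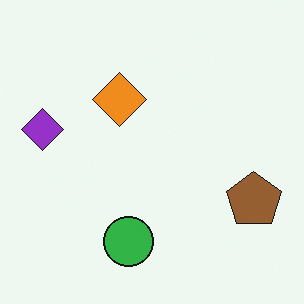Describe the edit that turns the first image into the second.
The transformation is: flipped horizontally (left ↔ right).

The purple diamond is in the right of the first image and the left of the second — shapes on opposite sides of the vertical midline have swapped in a mirror flip.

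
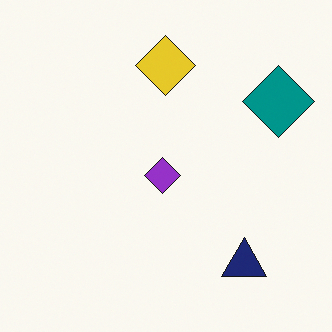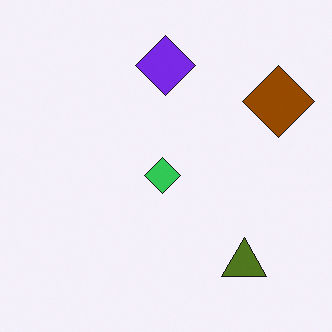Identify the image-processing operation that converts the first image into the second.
The transformation is: hue-shifted through roughly half the color wheel.

Every shape's color has rotated by the same amount around the hue wheel — a uniform hue shift.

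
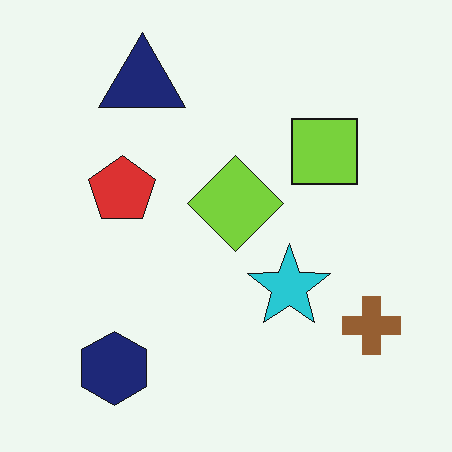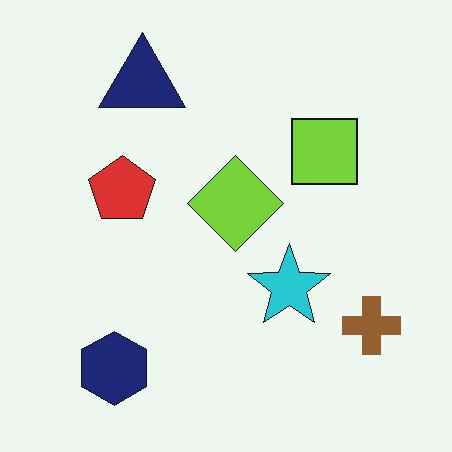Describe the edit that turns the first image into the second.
The image was JPEG-compressed with visible artifacts.

Blocky 8×8 compression artifacts appear around shape edges and the flat background shows ringing — characteristic JPEG degradation.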